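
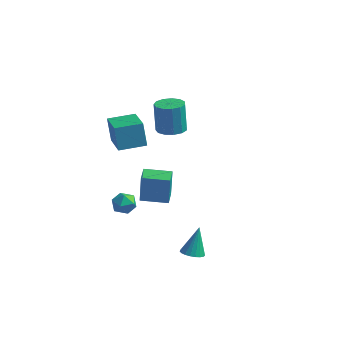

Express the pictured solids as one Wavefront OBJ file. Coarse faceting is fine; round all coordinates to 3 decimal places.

v -1.126 -0.891 -2.197
v -1.043 -0.871 -0.319
v -1.509 0.055 -2.19
v -1.426 0.074 -0.312
v 0.346 -0.294 -2.268
v 0.429 -0.275 -0.39
v -0.037 0.651 -2.261
v 0.046 0.671 -0.383
v -1.502 -2.297 -0.773
v -0.754 -2.129 -0.811
v -1.326 -3.251 -1.549
v -0.578 -3.083 -1.587
v -0.878 -3.359 -0.936
v -0.986 -2.769 -0.456
v -1.094 -2.611 -1.904
v -1.202 -2.021 -1.424
v -0.502 -2.323 -1.509
v -0.368 -2.785 -0.911
v -1.712 -2.595 -1.449
v -1.578 -3.057 -0.851
v -2.644 -1.253 2.459
v -3.004 -1.036 3.94
v -1.518 -0.18 2.574
v -1.878 0.037 4.056
v -1.342 -2.677 2.984
v -1.702 -2.46 4.466
v -0.216 -1.604 3.1
v -0.576 -1.387 4.581
v -1.718 3.728 0.599
v -0.888 3.439 0.738
v -1.131 3.664 2.66
v -1.962 3.952 2.521
v -0.857 3.937 0.684
v -1.101 4.162 2.606
v -1.1 4.368 0.603
v -1.344 4.593 2.524
v -1.539 4.596 0.52
v -1.783 4.821 2.442
v -2.035 4.548 0.463
v -2.279 4.773 2.385
v -2.43 4.24 0.449
v -2.674 4.464 2.37
v -2.599 3.769 0.483
v -2.843 3.993 2.404
v -2.489 3.285 0.553
v -2.733 3.51 2.475
v -2.133 2.941 0.639
v -2.377 3.166 2.56
v -1.646 2.848 0.711
v -1.89 3.072 2.633
v -1.182 3.033 0.749
v -1.426 3.258 2.67
v 2.788 -2.081 -4.259
v 3.231 -2.568 -4.051
v 2.812 -1.359 -2.621
v 3.407 -2.362 -4.144
v 3.477 -2.108 -4.258
v 3.427 -1.849 -4.371
v 3.267 -1.63 -4.465
v 3.024 -1.49 -4.523
v 2.74 -1.451 -4.536
v 2.464 -1.522 -4.501
v 2.244 -1.689 -4.423
v 2.118 -1.924 -4.318
v 2.108 -2.187 -4.202
v 2.215 -2.431 -4.096
v 2.421 -2.614 -4.018
v 2.691 -2.706 -3.982
v 2.977 -2.689 -3.993
f 2 4 1
f 5 2 1
f 1 4 3
f 3 5 1
f 2 8 4
f 6 2 5
f 6 8 2
f 4 8 3
f 7 5 3
f 3 8 7
f 7 6 5
f 8 6 7
f 9 20 14
f 9 14 10
f 9 10 16
f 9 16 19
f 9 19 20
f 10 14 18
f 14 20 13
f 20 19 11
f 19 16 15
f 16 10 17
f 12 18 13
f 12 13 11
f 12 11 15
f 12 15 17
f 12 17 18
f 13 18 14
f 11 13 20
f 15 11 19
f 17 15 16
f 18 17 10
f 22 24 21
f 25 22 21
f 21 24 23
f 23 25 21
f 22 28 24
f 26 22 25
f 26 28 22
f 24 28 23
f 27 25 23
f 23 28 27
f 27 26 25
f 28 26 27
f 30 29 33
f 30 33 31
f 31 33 34
f 31 34 32
f 33 29 35
f 33 35 34
f 34 35 36
f 34 36 32
f 35 29 37
f 35 37 36
f 36 37 38
f 36 38 32
f 37 29 39
f 37 39 38
f 38 39 40
f 38 40 32
f 39 29 41
f 39 41 40
f 40 41 42
f 40 42 32
f 41 29 43
f 41 43 42
f 42 43 44
f 42 44 32
f 43 29 45
f 43 45 44
f 44 45 46
f 44 46 32
f 45 29 47
f 45 47 46
f 46 47 48
f 46 48 32
f 47 29 49
f 47 49 48
f 48 49 50
f 48 50 32
f 49 29 51
f 49 51 50
f 50 51 52
f 50 52 32
f 51 29 30
f 51 30 52
f 52 30 31
f 52 31 32
f 54 53 56
f 54 56 55
f 56 53 57
f 56 57 55
f 57 53 58
f 57 58 55
f 58 53 59
f 58 59 55
f 59 53 60
f 59 60 55
f 60 53 61
f 60 61 55
f 61 53 62
f 61 62 55
f 62 53 63
f 62 63 55
f 63 53 64
f 63 64 55
f 64 53 65
f 64 65 55
f 65 53 66
f 65 66 55
f 66 53 67
f 66 67 55
f 67 53 68
f 67 68 55
f 68 53 69
f 68 69 55
f 69 53 54
f 69 54 55



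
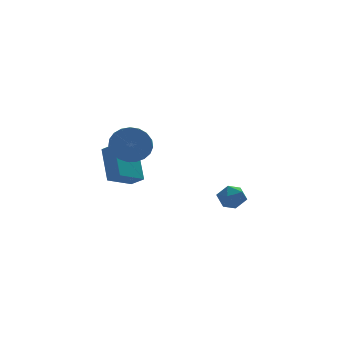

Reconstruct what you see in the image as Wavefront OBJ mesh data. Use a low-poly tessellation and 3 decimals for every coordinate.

v 3.195 2.425 -3.407
v 3.605 2.712 -4.122
v 4.335 1.668 -3.058
v 4.745 1.955 -3.773
v 4.575 2.505 -3.117
v 3.871 2.973 -3.333
v 4.069 1.407 -3.847
v 3.365 1.875 -4.063
v 4.146 2.083 -4.394
v 4.458 2.761 -3.943
v 3.482 1.619 -3.237
v 3.794 2.297 -2.786
v -2.382 1.507 -0.845
v -2.192 3.003 0.756
v -2.858 2.118 -1.36
v -2.668 3.615 0.242
v -0.912 2.065 -1.542
v -0.722 3.562 0.06
v -1.388 2.677 -2.056
v -1.198 4.173 -0.455
v -2.377 -0.362 1.94
v -1.921 -0.941 1.178
v -2.306 -1.877 1.658
v -2.763 -1.298 2.42
v -1.601 -0.918 1.48
v -1.986 -1.854 1.96
v -1.415 -0.799 1.862
v -1.8 -1.735 2.341
v -1.395 -0.604 2.257
v -1.781 -1.54 2.737
v -1.545 -0.368 2.597
v -1.931 -1.304 3.077
v -1.84 -0.131 2.824
v -2.225 -1.066 3.304
v -2.227 0.067 2.898
v -2.612 -0.869 3.377
v -2.64 0.19 2.806
v -3.025 -0.746 3.286
v -3.008 0.218 2.565
v -3.393 -0.718 3.044
v -3.266 0.145 2.215
v -3.652 -0.79 2.695
v -3.371 -0.015 1.818
v -3.757 -0.951 2.298
v -3.304 -0.235 1.442
v -3.69 -1.171 1.922
v -3.077 -0.477 1.153
v -3.463 -1.413 1.632
v -2.729 -0.7 0.999
v -3.115 -1.635 1.479
v -2.32 -0.864 1.008
v -2.706 -1.799 1.488
f 1 12 6
f 1 6 2
f 1 2 8
f 1 8 11
f 1 11 12
f 2 6 10
f 6 12 5
f 12 11 3
f 11 8 7
f 8 2 9
f 4 10 5
f 4 5 3
f 4 3 7
f 4 7 9
f 4 9 10
f 5 10 6
f 3 5 12
f 7 3 11
f 9 7 8
f 10 9 2
f 14 16 13
f 17 14 13
f 13 16 15
f 15 17 13
f 14 20 16
f 18 14 17
f 18 20 14
f 16 20 15
f 19 17 15
f 15 20 19
f 19 18 17
f 20 18 19
f 22 21 25
f 22 25 23
f 23 25 26
f 23 26 24
f 25 21 27
f 25 27 26
f 26 27 28
f 26 28 24
f 27 21 29
f 27 29 28
f 28 29 30
f 28 30 24
f 29 21 31
f 29 31 30
f 30 31 32
f 30 32 24
f 31 21 33
f 31 33 32
f 32 33 34
f 32 34 24
f 33 21 35
f 33 35 34
f 34 35 36
f 34 36 24
f 35 21 37
f 35 37 36
f 36 37 38
f 36 38 24
f 37 21 39
f 37 39 38
f 38 39 40
f 38 40 24
f 39 21 41
f 39 41 40
f 40 41 42
f 40 42 24
f 41 21 43
f 41 43 42
f 42 43 44
f 42 44 24
f 43 21 45
f 43 45 44
f 44 45 46
f 44 46 24
f 45 21 47
f 45 47 46
f 46 47 48
f 46 48 24
f 47 21 49
f 47 49 48
f 48 49 50
f 48 50 24
f 49 21 51
f 49 51 50
f 50 51 52
f 50 52 24
f 51 21 22
f 51 22 52
f 52 22 23
f 52 23 24



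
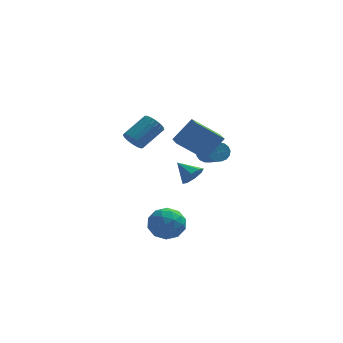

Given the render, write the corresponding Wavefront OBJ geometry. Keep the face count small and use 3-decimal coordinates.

v 1.537 2.213 0.1
v 2.133 2.287 -0.219
v 2.779 0.781 0.641
v 2.183 0.707 0.96
v 2.17 2.458 0.055
v 2.815 0.953 0.915
v 2.061 2.574 0.34
v 2.707 1.069 1.199
v 1.833 2.607 0.569
v 2.478 1.101 1.428
v 1.536 2.55 0.691
v 2.182 1.044 1.55
v 1.24 2.415 0.678
v 1.886 0.909 1.537
v 1.012 2.234 0.532
v 1.658 0.729 1.392
v 0.904 2.048 0.288
v 1.55 0.543 1.147
v 0.942 1.9 0
v 1.587 0.395 0.86
v 1.115 1.824 -0.264
v 1.761 0.318 0.595
v 1.385 1.836 -0.445
v 2.031 0.331 0.414
v 1.69 1.935 -0.501
v 2.336 0.43 0.358
v 1.96 2.098 -0.419
v 2.606 0.592 0.44
v -0.33 -0.201 -3.194
v 0.326 -0.627 -4.046
v -1.686 -1.413 -3.634
v -1.03 -1.839 -4.486
v -0.734 -2.019 -3.383
v 0.105 -1.27 -3.111
v -1.465 -0.77 -4.569
v -0.626 -0.021 -4.297
v -0.375 -0.978 -4.896
v 0.077 -1.75 -4.162
v -1.437 -0.29 -3.518
v -0.985 -1.062 -2.784
v 0.117 -0.308 -3.581
v -1.477 -1.732 -4.099
v -1.303 -1.838 -3.45
v -0.917 -2.088 -3.951
v -0.013 -0.686 -3.032
v 0.373 -0.936 -3.532
v -0.25 -1.754 -3.142
v -1.733 -1.104 -4.148
v -1.347 -1.354 -4.648
v -0.443 0.048 -3.729
v -0.057 -0.202 -4.23
v -1.11 -0.286 -4.538
v 0.091 -0.764 -4.582
v -0.706 -1.477 -4.84
v -0.962 -0.849 -4.889
v -0.469 -0.408 -4.73
v 0.356 -1.218 -4.151
v -0.441 -1.93 -4.409
v -0.267 -2.036 -3.761
v 0.226 -1.596 -3.601
v -0.056 -1.425 -4.65
v -0.919 -0.11 -3.271
v -1.716 -0.822 -3.529
v -1.586 -0.444 -4.079
v -1.093 -0.004 -3.919
v -0.654 -0.563 -2.84
v -1.451 -1.276 -3.098
v -0.891 -1.632 -2.95
v -0.398 -1.191 -2.791
v -1.304 -0.615 -3.03
v -2.636 2.039 1.098
v -2.187 1.455 1.17
v -1.015 2.477 2.153
v -1.464 3.061 2.082
v -2.083 1.585 0.911
v -0.911 2.607 1.894
v -2.074 1.793 0.685
v -0.902 2.815 1.668
v -2.163 2.043 0.53
v -0.991 3.066 1.513
v -2.333 2.293 0.473
v -1.161 3.316 1.456
v -2.556 2.499 0.524
v -1.384 3.521 1.508
v -2.793 2.625 0.675
v -1.621 3.648 1.658
v -3.002 2.65 0.899
v -1.83 3.673 1.882
v -3.148 2.569 1.157
v -1.976 3.592 2.141
v -3.206 2.397 1.406
v -2.034 3.419 2.389
v -3.165 2.162 1.601
v -1.993 3.185 2.584
v -3.033 1.907 1.709
v -1.861 2.929 2.692
v -2.832 1.674 1.711
v -1.66 2.696 2.695
v -2.597 1.504 1.608
v -1.425 2.526 2.591
v -2.369 1.426 1.417
v -1.197 2.449 2.4
v 0.745 1.935 -1.619
v 1.226 2.573 -1.641
v -0.165 2.645 -0.901
v 0.839 2.556 -2.115
v 0.397 2.175 -2.298
v 0.158 1.653 -2.084
v 0.264 1.296 -1.598
v 0.651 1.314 -1.124
v 1.094 1.695 -0.94
v 1.332 2.217 -1.154
v 1.419 -2.182 1.839
v -0.127 -2.333 3.099
v 1.196 -1.231 1.679
v -0.351 -1.382 2.939
v 2.451 -1.718 3.161
v 0.904 -1.869 4.421
v 2.227 -0.767 3.001
v 0.681 -0.918 4.261
f 2 1 5
f 2 5 3
f 3 5 6
f 3 6 4
f 5 1 7
f 5 7 6
f 6 7 8
f 6 8 4
f 7 1 9
f 7 9 8
f 8 9 10
f 8 10 4
f 9 1 11
f 9 11 10
f 10 11 12
f 10 12 4
f 11 1 13
f 11 13 12
f 12 13 14
f 12 14 4
f 13 1 15
f 13 15 14
f 14 15 16
f 14 16 4
f 15 1 17
f 15 17 16
f 16 17 18
f 16 18 4
f 17 1 19
f 17 19 18
f 18 19 20
f 18 20 4
f 19 1 21
f 19 21 20
f 20 21 22
f 20 22 4
f 21 1 23
f 21 23 22
f 22 23 24
f 22 24 4
f 23 1 25
f 23 25 24
f 24 25 26
f 24 26 4
f 25 1 27
f 25 27 26
f 26 27 28
f 26 28 4
f 27 1 2
f 27 2 28
f 28 2 3
f 28 3 4
f 29 66 45
f 66 40 69
f 45 69 34
f 66 69 45
f 29 45 41
f 45 34 46
f 41 46 30
f 45 46 41
f 29 41 50
f 41 30 51
f 50 51 36
f 41 51 50
f 29 50 62
f 50 36 65
f 62 65 39
f 50 65 62
f 29 62 66
f 62 39 70
f 66 70 40
f 62 70 66
f 30 46 57
f 46 34 60
f 57 60 38
f 46 60 57
f 34 69 47
f 69 40 68
f 47 68 33
f 69 68 47
f 40 70 67
f 70 39 63
f 67 63 31
f 70 63 67
f 39 65 64
f 65 36 52
f 64 52 35
f 65 52 64
f 36 51 56
f 51 30 53
f 56 53 37
f 51 53 56
f 32 58 44
f 58 38 59
f 44 59 33
f 58 59 44
f 32 44 42
f 44 33 43
f 42 43 31
f 44 43 42
f 32 42 49
f 42 31 48
f 49 48 35
f 42 48 49
f 32 49 54
f 49 35 55
f 54 55 37
f 49 55 54
f 32 54 58
f 54 37 61
f 58 61 38
f 54 61 58
f 33 59 47
f 59 38 60
f 47 60 34
f 59 60 47
f 31 43 67
f 43 33 68
f 67 68 40
f 43 68 67
f 35 48 64
f 48 31 63
f 64 63 39
f 48 63 64
f 37 55 56
f 55 35 52
f 56 52 36
f 55 52 56
f 38 61 57
f 61 37 53
f 57 53 30
f 61 53 57
f 72 71 75
f 72 75 73
f 73 75 76
f 73 76 74
f 75 71 77
f 75 77 76
f 76 77 78
f 76 78 74
f 77 71 79
f 77 79 78
f 78 79 80
f 78 80 74
f 79 71 81
f 79 81 80
f 80 81 82
f 80 82 74
f 81 71 83
f 81 83 82
f 82 83 84
f 82 84 74
f 83 71 85
f 83 85 84
f 84 85 86
f 84 86 74
f 85 71 87
f 85 87 86
f 86 87 88
f 86 88 74
f 87 71 89
f 87 89 88
f 88 89 90
f 88 90 74
f 89 71 91
f 89 91 90
f 90 91 92
f 90 92 74
f 91 71 93
f 91 93 92
f 92 93 94
f 92 94 74
f 93 71 95
f 93 95 94
f 94 95 96
f 94 96 74
f 95 71 97
f 95 97 96
f 96 97 98
f 96 98 74
f 97 71 99
f 97 99 98
f 98 99 100
f 98 100 74
f 99 71 101
f 99 101 100
f 100 101 102
f 100 102 74
f 101 71 72
f 101 72 102
f 102 72 73
f 102 73 74
f 104 103 106
f 104 106 105
f 106 103 107
f 106 107 105
f 107 103 108
f 107 108 105
f 108 103 109
f 108 109 105
f 109 103 110
f 109 110 105
f 110 103 111
f 110 111 105
f 111 103 112
f 111 112 105
f 112 103 104
f 112 104 105
f 114 116 113
f 117 114 113
f 113 116 115
f 115 117 113
f 114 120 116
f 118 114 117
f 118 120 114
f 116 120 115
f 119 117 115
f 115 120 119
f 119 118 117
f 120 118 119



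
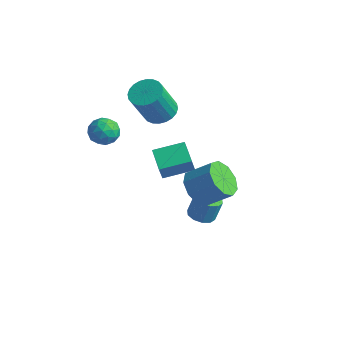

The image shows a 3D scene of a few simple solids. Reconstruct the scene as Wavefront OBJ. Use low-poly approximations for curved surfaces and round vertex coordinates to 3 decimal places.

v 2.071 0.941 0.259
v 2.226 0.562 1.193
v 0.938 1.571 0.702
v 1.092 1.192 1.636
v 2.948 2.248 0.644
v 3.102 1.869 1.578
v 1.814 2.878 1.087
v 1.969 2.499 2.021
v -1.735 4.421 1.347
v -1.016 4.945 1.619
v -0.986 3.902 3.545
v -1.705 3.379 3.273
v -1.296 5.145 1.732
v -1.266 4.102 3.658
v -1.643 5.236 1.787
v -1.613 4.193 3.712
v -2.005 5.202 1.774
v -1.975 4.159 3.7
v -2.325 5.05 1.697
v -2.295 4.007 3.622
v -2.555 4.802 1.566
v -2.525 3.759 3.492
v -2.66 4.496 1.402
v -2.63 3.453 3.328
v -2.625 4.179 1.23
v -2.595 3.136 3.155
v -2.454 3.898 1.075
v -2.424 2.855 3.001
v -2.174 3.698 0.962
v -2.144 2.655 2.888
v -1.827 3.607 0.908
v -1.797 2.564 2.833
v -1.465 3.641 0.92
v -1.435 2.598 2.846
v -1.145 3.793 0.998
v -1.115 2.75 2.923
v -0.915 4.041 1.128
v -0.885 2.998 3.054
v -0.81 4.347 1.292
v -0.78 3.304 3.218
v -0.845 4.664 1.465
v -0.815 3.621 3.39
v -2.779 1.273 1.256
v -2.1 1.734 1.519
v -2.02 0.106 1.341
v -1.341 0.567 1.604
v -2.027 0.477 2.119
v -2.496 1.198 2.066
v -1.624 0.642 0.794
v -2.093 1.363 0.741
v -1.386 1.344 1.234
v -1.635 1.242 2.053
v -2.485 0.598 0.807
v -2.734 0.496 1.626
v -2.506 1.606 1.38
v -1.614 0.234 1.48
v -2.017 0.181 1.782
v -1.618 0.452 1.937
v -2.739 1.291 1.702
v -2.34 1.562 1.857
v -2.297 0.823 2.209
v -1.78 0.278 1.003
v -1.381 0.549 1.158
v -2.502 1.388 0.923
v -2.103 1.659 1.078
v -1.823 1.017 0.651
v -1.687 1.648 1.367
v -1.241 0.961 1.417
v -1.408 1.006 0.941
v -1.683 1.43 0.91
v -1.833 1.588 1.849
v -1.387 0.901 1.899
v -1.791 0.848 2.201
v -2.066 1.273 2.17
v -1.414 1.358 1.681
v -2.733 0.939 0.961
v -2.287 0.252 1.011
v -2.054 0.567 0.69
v -2.329 0.992 0.659
v -2.879 0.879 1.443
v -2.433 0.192 1.493
v -2.437 0.41 1.95
v -2.712 0.834 1.919
v -2.706 0.482 1.179
v 3.468 1.906 -0.213
v 4.211 1.176 -0.496
v 5.255 1.863 0.471
v 4.512 2.594 0.753
v 4.246 1.759 -0.948
v 5.29 2.446 0.019
v 3.916 2.411 -1.056
v 4.96 3.099 -0.089
v 3.377 2.827 -0.77
v 4.421 3.515 0.197
v 2.881 2.813 -0.223
v 3.924 3.5 0.744
v 2.659 2.374 0.328
v 3.703 3.061 1.295
v 2.816 1.716 0.626
v 3.86 2.403 1.593
v 3.278 1.148 0.531
v 4.322 1.835 1.498
v 3.829 0.934 0.088
v 4.873 1.621 1.055
v 1.939 3.69 -4.226
v 2.56 4.041 -4.422
v 2.762 4.36 -3.21
v 2.141 4.01 -3.014
v 2.216 4.341 -4.444
v 2.418 4.66 -3.231
v 1.766 4.393 -4.382
v 1.968 4.712 -3.17
v 1.381 4.176 -4.261
v 1.584 4.495 -3.049
v 1.21 3.774 -4.127
v 1.413 4.093 -2.914
v 1.318 3.34 -4.03
v 1.52 3.659 -2.818
v 1.662 3.04 -4.009
v 1.864 3.359 -2.796
v 2.112 2.988 -4.07
v 2.314 3.307 -2.858
v 2.496 3.205 -4.191
v 2.699 3.524 -2.979
v 2.667 3.607 -4.326
v 2.87 3.926 -3.113
f 2 4 1
f 5 2 1
f 1 4 3
f 3 5 1
f 2 8 4
f 6 2 5
f 6 8 2
f 4 8 3
f 7 5 3
f 3 8 7
f 7 6 5
f 8 6 7
f 10 9 13
f 10 13 11
f 11 13 14
f 11 14 12
f 13 9 15
f 13 15 14
f 14 15 16
f 14 16 12
f 15 9 17
f 15 17 16
f 16 17 18
f 16 18 12
f 17 9 19
f 17 19 18
f 18 19 20
f 18 20 12
f 19 9 21
f 19 21 20
f 20 21 22
f 20 22 12
f 21 9 23
f 21 23 22
f 22 23 24
f 22 24 12
f 23 9 25
f 23 25 24
f 24 25 26
f 24 26 12
f 25 9 27
f 25 27 26
f 26 27 28
f 26 28 12
f 27 9 29
f 27 29 28
f 28 29 30
f 28 30 12
f 29 9 31
f 29 31 30
f 30 31 32
f 30 32 12
f 31 9 33
f 31 33 32
f 32 33 34
f 32 34 12
f 33 9 35
f 33 35 34
f 34 35 36
f 34 36 12
f 35 9 37
f 35 37 36
f 36 37 38
f 36 38 12
f 37 9 39
f 37 39 38
f 38 39 40
f 38 40 12
f 39 9 41
f 39 41 40
f 40 41 42
f 40 42 12
f 41 9 10
f 41 10 42
f 42 10 11
f 42 11 12
f 43 80 59
f 80 54 83
f 59 83 48
f 80 83 59
f 43 59 55
f 59 48 60
f 55 60 44
f 59 60 55
f 43 55 64
f 55 44 65
f 64 65 50
f 55 65 64
f 43 64 76
f 64 50 79
f 76 79 53
f 64 79 76
f 43 76 80
f 76 53 84
f 80 84 54
f 76 84 80
f 44 60 71
f 60 48 74
f 71 74 52
f 60 74 71
f 48 83 61
f 83 54 82
f 61 82 47
f 83 82 61
f 54 84 81
f 84 53 77
f 81 77 45
f 84 77 81
f 53 79 78
f 79 50 66
f 78 66 49
f 79 66 78
f 50 65 70
f 65 44 67
f 70 67 51
f 65 67 70
f 46 72 58
f 72 52 73
f 58 73 47
f 72 73 58
f 46 58 56
f 58 47 57
f 56 57 45
f 58 57 56
f 46 56 63
f 56 45 62
f 63 62 49
f 56 62 63
f 46 63 68
f 63 49 69
f 68 69 51
f 63 69 68
f 46 68 72
f 68 51 75
f 72 75 52
f 68 75 72
f 47 73 61
f 73 52 74
f 61 74 48
f 73 74 61
f 45 57 81
f 57 47 82
f 81 82 54
f 57 82 81
f 49 62 78
f 62 45 77
f 78 77 53
f 62 77 78
f 51 69 70
f 69 49 66
f 70 66 50
f 69 66 70
f 52 75 71
f 75 51 67
f 71 67 44
f 75 67 71
f 86 85 89
f 86 89 87
f 87 89 90
f 87 90 88
f 89 85 91
f 89 91 90
f 90 91 92
f 90 92 88
f 91 85 93
f 91 93 92
f 92 93 94
f 92 94 88
f 93 85 95
f 93 95 94
f 94 95 96
f 94 96 88
f 95 85 97
f 95 97 96
f 96 97 98
f 96 98 88
f 97 85 99
f 97 99 98
f 98 99 100
f 98 100 88
f 99 85 101
f 99 101 100
f 100 101 102
f 100 102 88
f 101 85 103
f 101 103 102
f 102 103 104
f 102 104 88
f 103 85 86
f 103 86 104
f 104 86 87
f 104 87 88
f 106 105 109
f 106 109 107
f 107 109 110
f 107 110 108
f 109 105 111
f 109 111 110
f 110 111 112
f 110 112 108
f 111 105 113
f 111 113 112
f 112 113 114
f 112 114 108
f 113 105 115
f 113 115 114
f 114 115 116
f 114 116 108
f 115 105 117
f 115 117 116
f 116 117 118
f 116 118 108
f 117 105 119
f 117 119 118
f 118 119 120
f 118 120 108
f 119 105 121
f 119 121 120
f 120 121 122
f 120 122 108
f 121 105 123
f 121 123 122
f 122 123 124
f 122 124 108
f 123 105 125
f 123 125 124
f 124 125 126
f 124 126 108
f 125 105 106
f 125 106 126
f 126 106 107
f 126 107 108



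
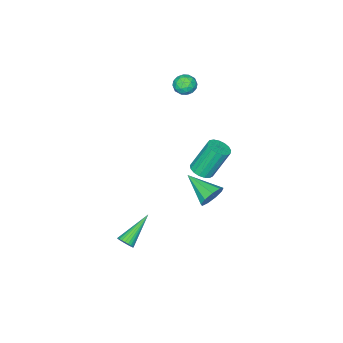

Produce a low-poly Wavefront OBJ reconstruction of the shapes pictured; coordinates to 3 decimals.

v 0.699 2.188 -1.109
v 1.204 1.923 -1.712
v 0.661 0.392 -0.351
v 1.509 2.103 -1.269
v 1.435 2.324 -0.751
v 1.017 2.481 -0.401
v 0.45 2.501 -0.382
v -0.001 2.374 -0.704
v -0.124 2.161 -1.215
v 0.138 1.96 -1.677
v 0.663 1.866 -1.873
v -2.908 -1.709 -3.585
v -2.313 -2.02 -3.25
v -3.078 -1.381 -1.3
v -3.672 -1.071 -1.635
v -2.207 -1.684 -3.319
v -2.972 -1.045 -1.368
v -2.262 -1.353 -3.448
v -3.027 -0.715 -1.498
v -2.464 -1.105 -3.609
v -3.229 -0.466 -1.659
v -2.769 -0.994 -3.765
v -3.534 -0.356 -1.814
v -3.105 -1.048 -3.879
v -3.87 -0.41 -1.929
v -3.396 -1.253 -3.926
v -4.161 -0.615 -1.976
v -3.575 -1.563 -3.895
v -4.34 -0.924 -1.945
v -3.601 -1.906 -3.793
v -4.366 -1.267 -1.843
v -3.468 -2.204 -3.643
v -4.233 -1.565 -1.693
v -3.207 -2.389 -3.48
v -3.972 -1.75 -1.53
v -2.877 -2.418 -3.341
v -3.642 -1.779 -1.391
v -2.555 -2.285 -3.258
v -3.32 -1.646 -1.308
v 4.523 -0.662 -4.279
v 4.737 -1.018 -3.949
v 2.677 -0.678 -3.101
v 4.793 -0.841 -3.859
v 4.808 -0.636 -3.832
v 4.779 -0.435 -3.874
v 4.712 -0.269 -3.977
v 4.616 -0.163 -4.126
v 4.506 -0.132 -4.298
v 4.398 -0.183 -4.468
v 4.31 -0.306 -4.608
v 4.254 -0.483 -4.699
v 4.239 -0.688 -4.725
v 4.267 -0.888 -4.684
v 4.334 -1.054 -4.581
v 4.43 -1.161 -4.432
v 4.54 -1.191 -4.259
v 4.648 -1.141 -4.09
v -4.176 -3.423 2.668
v -3.757 -3.193 3.242
v -3.183 -3.807 2.098
v -2.764 -3.577 2.672
v -3.223 -4.16 2.754
v -3.837 -3.923 3.107
v -3.103 -3.077 2.233
v -3.717 -2.84 2.586
v -3.095 -2.979 2.973
v -3.168 -3.649 3.295
v -3.772 -3.351 2.045
v -3.845 -4.021 2.367
v -4.054 -3.274 3.005
v -2.886 -3.726 2.335
v -3.156 -4.068 2.383
v -2.91 -3.933 2.72
v -4.1 -3.703 2.926
v -3.854 -3.568 3.263
v -3.54 -4.137 2.976
v -3.086 -3.432 2.077
v -2.84 -3.297 2.414
v -4.03 -3.067 2.62
v -3.784 -2.932 2.957
v -3.4 -2.863 2.364
v -3.418 -3.014 3.185
v -2.834 -3.239 2.849
v -3.034 -2.945 2.592
v -3.395 -2.806 2.799
v -3.462 -3.407 3.374
v -2.878 -3.633 3.039
v -3.147 -3.976 3.087
v -3.508 -3.836 3.294
v -3.072 -3.282 3.216
v -4.062 -3.367 2.301
v -3.478 -3.593 1.966
v -3.432 -3.164 2.046
v -3.793 -3.024 2.253
v -4.106 -3.761 2.491
v -3.522 -3.986 2.155
v -3.545 -4.194 2.541
v -3.906 -4.055 2.748
v -3.868 -3.718 2.124
f 2 1 4
f 2 4 3
f 4 1 5
f 4 5 3
f 5 1 6
f 5 6 3
f 6 1 7
f 6 7 3
f 7 1 8
f 7 8 3
f 8 1 9
f 8 9 3
f 9 1 10
f 9 10 3
f 10 1 11
f 10 11 3
f 11 1 2
f 11 2 3
f 13 12 16
f 13 16 14
f 14 16 17
f 14 17 15
f 16 12 18
f 16 18 17
f 17 18 19
f 17 19 15
f 18 12 20
f 18 20 19
f 19 20 21
f 19 21 15
f 20 12 22
f 20 22 21
f 21 22 23
f 21 23 15
f 22 12 24
f 22 24 23
f 23 24 25
f 23 25 15
f 24 12 26
f 24 26 25
f 25 26 27
f 25 27 15
f 26 12 28
f 26 28 27
f 27 28 29
f 27 29 15
f 28 12 30
f 28 30 29
f 29 30 31
f 29 31 15
f 30 12 32
f 30 32 31
f 31 32 33
f 31 33 15
f 32 12 34
f 32 34 33
f 33 34 35
f 33 35 15
f 34 12 36
f 34 36 35
f 35 36 37
f 35 37 15
f 36 12 38
f 36 38 37
f 37 38 39
f 37 39 15
f 38 12 13
f 38 13 39
f 39 13 14
f 39 14 15
f 41 40 43
f 41 43 42
f 43 40 44
f 43 44 42
f 44 40 45
f 44 45 42
f 45 40 46
f 45 46 42
f 46 40 47
f 46 47 42
f 47 40 48
f 47 48 42
f 48 40 49
f 48 49 42
f 49 40 50
f 49 50 42
f 50 40 51
f 50 51 42
f 51 40 52
f 51 52 42
f 52 40 53
f 52 53 42
f 53 40 54
f 53 54 42
f 54 40 55
f 54 55 42
f 55 40 56
f 55 56 42
f 56 40 57
f 56 57 42
f 57 40 41
f 57 41 42
f 58 95 74
f 95 69 98
f 74 98 63
f 95 98 74
f 58 74 70
f 74 63 75
f 70 75 59
f 74 75 70
f 58 70 79
f 70 59 80
f 79 80 65
f 70 80 79
f 58 79 91
f 79 65 94
f 91 94 68
f 79 94 91
f 58 91 95
f 91 68 99
f 95 99 69
f 91 99 95
f 59 75 86
f 75 63 89
f 86 89 67
f 75 89 86
f 63 98 76
f 98 69 97
f 76 97 62
f 98 97 76
f 69 99 96
f 99 68 92
f 96 92 60
f 99 92 96
f 68 94 93
f 94 65 81
f 93 81 64
f 94 81 93
f 65 80 85
f 80 59 82
f 85 82 66
f 80 82 85
f 61 87 73
f 87 67 88
f 73 88 62
f 87 88 73
f 61 73 71
f 73 62 72
f 71 72 60
f 73 72 71
f 61 71 78
f 71 60 77
f 78 77 64
f 71 77 78
f 61 78 83
f 78 64 84
f 83 84 66
f 78 84 83
f 61 83 87
f 83 66 90
f 87 90 67
f 83 90 87
f 62 88 76
f 88 67 89
f 76 89 63
f 88 89 76
f 60 72 96
f 72 62 97
f 96 97 69
f 72 97 96
f 64 77 93
f 77 60 92
f 93 92 68
f 77 92 93
f 66 84 85
f 84 64 81
f 85 81 65
f 84 81 85
f 67 90 86
f 90 66 82
f 86 82 59
f 90 82 86



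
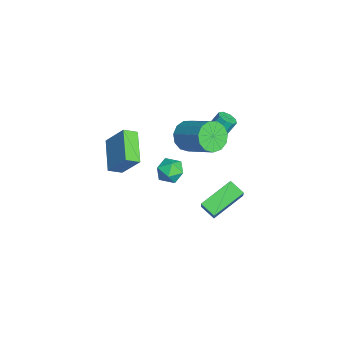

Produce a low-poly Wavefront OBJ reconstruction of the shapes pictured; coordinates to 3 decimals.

v -0.259 2.504 -0.52
v 0.299 2.718 -0.563
v 0.038 3.71 0.977
v -0.521 3.496 1.02
v -0.007 2.98 -0.784
v -0.268 3.972 0.756
v -0.461 2.963 -0.85
v -0.722 3.955 0.69
v -0.797 2.677 -0.722
v -1.058 3.669 0.817
v -0.818 2.29 -0.477
v -1.079 3.282 1.063
v -0.512 2.028 -0.256
v -0.773 3.02 1.284
v -0.058 2.045 -0.19
v -0.319 3.037 1.35
v 0.278 2.331 -0.317
v 0.017 3.323 1.222
v 0.185 0.918 -2.054
v 1.05 0.979 -2.271
v 0.13 -0.399 -2.649
v 0.995 -0.338 -2.866
v 0.753 -0.412 -2.009
v 0.787 0.402 -1.641
v 0.393 0.178 -3.279
v 0.427 0.992 -2.911
v 1.178 0.522 -3.028
v 1.401 0.158 -2.243
v -0.221 0.422 -2.677
v 0.002 0.058 -1.892
v 4.625 -3.127 1.484
v 2.786 -3.185 2.318
v 4.421 -2.381 1.085
v 2.582 -2.439 1.919
v 5.238 -2.201 2.901
v 3.399 -2.259 3.735
v 5.034 -1.455 2.502
v 3.195 -1.513 3.336
v 1.634 1.933 -4.777
v 0.583 3.599 -3.843
v 2.27 2.603 -5.255
v 1.219 4.269 -4.321
v 2.601 1.871 -3.579
v 1.55 3.537 -2.645
v 3.237 2.541 -4.057
v 2.186 4.207 -3.123
v 1.465 1.216 1.337
v 2.225 0.754 0.902
v 3.615 1.982 2.028
v 2.855 2.444 2.463
v 2.1 1.192 0.579
v 3.491 2.419 1.704
v 1.774 1.637 0.496
v 3.165 2.864 1.622
v 1.35 1.948 0.68
v 2.741 3.176 1.806
v 0.962 2.027 1.073
v 2.353 3.255 2.199
v 0.734 1.849 1.55
v 2.124 3.077 2.676
v 0.737 1.47 1.959
v 2.128 2.697 3.085
v 0.972 1.01 2.171
v 2.363 2.238 3.296
v 1.363 0.616 2.118
v 2.754 1.843 3.243
v 1.786 0.412 1.817
v 3.177 1.64 2.943
v 2.108 0.464 1.364
v 3.498 1.692 2.489
f 2 1 5
f 2 5 3
f 3 5 6
f 3 6 4
f 5 1 7
f 5 7 6
f 6 7 8
f 6 8 4
f 7 1 9
f 7 9 8
f 8 9 10
f 8 10 4
f 9 1 11
f 9 11 10
f 10 11 12
f 10 12 4
f 11 1 13
f 11 13 12
f 12 13 14
f 12 14 4
f 13 1 15
f 13 15 14
f 14 15 16
f 14 16 4
f 15 1 17
f 15 17 16
f 16 17 18
f 16 18 4
f 17 1 2
f 17 2 18
f 18 2 3
f 18 3 4
f 19 30 24
f 19 24 20
f 19 20 26
f 19 26 29
f 19 29 30
f 20 24 28
f 24 30 23
f 30 29 21
f 29 26 25
f 26 20 27
f 22 28 23
f 22 23 21
f 22 21 25
f 22 25 27
f 22 27 28
f 23 28 24
f 21 23 30
f 25 21 29
f 27 25 26
f 28 27 20
f 32 34 31
f 35 32 31
f 31 34 33
f 33 35 31
f 32 38 34
f 36 32 35
f 36 38 32
f 34 38 33
f 37 35 33
f 33 38 37
f 37 36 35
f 38 36 37
f 40 42 39
f 43 40 39
f 39 42 41
f 41 43 39
f 40 46 42
f 44 40 43
f 44 46 40
f 42 46 41
f 45 43 41
f 41 46 45
f 45 44 43
f 46 44 45
f 48 47 51
f 48 51 49
f 49 51 52
f 49 52 50
f 51 47 53
f 51 53 52
f 52 53 54
f 52 54 50
f 53 47 55
f 53 55 54
f 54 55 56
f 54 56 50
f 55 47 57
f 55 57 56
f 56 57 58
f 56 58 50
f 57 47 59
f 57 59 58
f 58 59 60
f 58 60 50
f 59 47 61
f 59 61 60
f 60 61 62
f 60 62 50
f 61 47 63
f 61 63 62
f 62 63 64
f 62 64 50
f 63 47 65
f 63 65 64
f 64 65 66
f 64 66 50
f 65 47 67
f 65 67 66
f 66 67 68
f 66 68 50
f 67 47 69
f 67 69 68
f 68 69 70
f 68 70 50
f 69 47 48
f 69 48 70
f 70 48 49
f 70 49 50



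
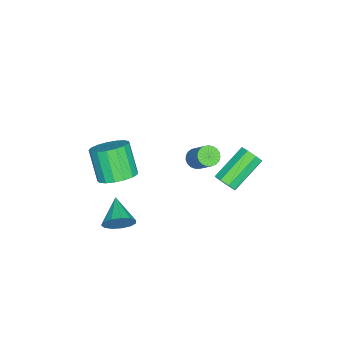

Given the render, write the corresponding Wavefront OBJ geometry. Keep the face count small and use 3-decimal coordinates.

v 1.05 -2.044 -4.036
v 1.465 -2.252 -3.372
v -0.17 -2.656 -3.464
v 1.294 -1.836 -3.292
v 1.046 -1.487 -3.448
v 0.799 -1.314 -3.791
v 0.632 -1.373 -4.212
v 0.598 -1.646 -4.576
v 0.707 -2.044 -4.769
v 0.925 -2.443 -4.729
v 1.184 -2.715 -4.469
v 1.399 -2.774 -4.072
v 1.504 -2.602 -3.662
v -4.225 -0.073 -3.544
v -3.738 -0.383 -3.594
v -3.127 0.403 -2.526
v -3.615 0.713 -2.476
v -3.699 -0.203 -3.75
v -3.088 0.583 -2.681
v -3.751 0 -3.869
v -3.14 0.786 -2.801
v -3.885 0.19 -3.933
v -3.274 0.976 -2.864
v -4.078 0.335 -3.929
v -3.467 1.121 -2.861
v -4.296 0.409 -3.859
v -3.685 1.195 -2.79
v -4.502 0.4 -3.734
v -3.891 1.186 -2.666
v -4.661 0.309 -3.576
v -4.05 1.095 -2.508
v -4.744 0.152 -3.413
v -4.133 0.938 -2.345
v -4.737 -0.044 -3.273
v -4.126 0.742 -2.205
v -4.642 -0.245 -3.179
v -4.031 0.541 -2.111
v -4.475 -0.416 -3.149
v -3.864 0.37 -2.081
v -4.265 -0.528 -3.187
v -3.654 0.258 -2.119
v -4.048 -0.561 -3.286
v -3.437 0.225 -2.218
v -3.861 -0.51 -3.431
v -3.251 0.276 -2.362
v 1.757 -1.759 0.355
v 2.458 -2.352 0.42
v 1.784 -2.993 1.831
v 1.083 -2.401 1.765
v 2.596 -2 0.646
v 1.922 -2.641 2.057
v 2.542 -1.593 0.805
v 1.868 -2.234 2.216
v 2.308 -1.224 0.861
v 1.634 -1.865 2.272
v 1.948 -0.978 0.801
v 1.274 -1.619 2.212
v 1.544 -0.911 0.639
v 0.87 -1.552 2.05
v 1.189 -1.038 0.411
v 0.515 -1.679 1.822
v 0.964 -1.33 0.171
v 0.29 -1.972 1.582
v 0.921 -1.721 -0.027
v 0.247 -2.362 1.384
v 1.069 -2.121 -0.138
v 0.395 -2.762 1.273
v 1.375 -2.437 -0.136
v 0.701 -3.079 1.275
v 1.768 -2.599 -0.022
v 1.094 -3.24 1.389
v 2.159 -2.568 0.179
v 1.485 -3.209 1.59
v -3.065 1.69 -3.766
v -2.643 2.011 -3.409
v -4.172 2.832 -2.337
v -4.595 2.51 -2.694
v -2.784 2.263 -3.804
v -4.314 3.084 -2.732
v -3.091 2.18 -4.177
v -4.62 3 -3.105
v -3.382 1.809 -4.309
v -4.912 2.629 -3.237
v -3.488 1.368 -4.123
v -5.017 2.189 -3.051
v -3.346 1.116 -3.728
v -4.876 1.937 -2.656
v -3.04 1.2 -3.355
v -4.569 2.02 -2.283
v -2.748 1.571 -3.223
v -4.278 2.391 -2.151
f 2 1 4
f 2 4 3
f 4 1 5
f 4 5 3
f 5 1 6
f 5 6 3
f 6 1 7
f 6 7 3
f 7 1 8
f 7 8 3
f 8 1 9
f 8 9 3
f 9 1 10
f 9 10 3
f 10 1 11
f 10 11 3
f 11 1 12
f 11 12 3
f 12 1 13
f 12 13 3
f 13 1 2
f 13 2 3
f 15 14 18
f 15 18 16
f 16 18 19
f 16 19 17
f 18 14 20
f 18 20 19
f 19 20 21
f 19 21 17
f 20 14 22
f 20 22 21
f 21 22 23
f 21 23 17
f 22 14 24
f 22 24 23
f 23 24 25
f 23 25 17
f 24 14 26
f 24 26 25
f 25 26 27
f 25 27 17
f 26 14 28
f 26 28 27
f 27 28 29
f 27 29 17
f 28 14 30
f 28 30 29
f 29 30 31
f 29 31 17
f 30 14 32
f 30 32 31
f 31 32 33
f 31 33 17
f 32 14 34
f 32 34 33
f 33 34 35
f 33 35 17
f 34 14 36
f 34 36 35
f 35 36 37
f 35 37 17
f 36 14 38
f 36 38 37
f 37 38 39
f 37 39 17
f 38 14 40
f 38 40 39
f 39 40 41
f 39 41 17
f 40 14 42
f 40 42 41
f 41 42 43
f 41 43 17
f 42 14 44
f 42 44 43
f 43 44 45
f 43 45 17
f 44 14 15
f 44 15 45
f 45 15 16
f 45 16 17
f 47 46 50
f 47 50 48
f 48 50 51
f 48 51 49
f 50 46 52
f 50 52 51
f 51 52 53
f 51 53 49
f 52 46 54
f 52 54 53
f 53 54 55
f 53 55 49
f 54 46 56
f 54 56 55
f 55 56 57
f 55 57 49
f 56 46 58
f 56 58 57
f 57 58 59
f 57 59 49
f 58 46 60
f 58 60 59
f 59 60 61
f 59 61 49
f 60 46 62
f 60 62 61
f 61 62 63
f 61 63 49
f 62 46 64
f 62 64 63
f 63 64 65
f 63 65 49
f 64 46 66
f 64 66 65
f 65 66 67
f 65 67 49
f 66 46 68
f 66 68 67
f 67 68 69
f 67 69 49
f 68 46 70
f 68 70 69
f 69 70 71
f 69 71 49
f 70 46 72
f 70 72 71
f 71 72 73
f 71 73 49
f 72 46 47
f 72 47 73
f 73 47 48
f 73 48 49
f 75 74 78
f 75 78 76
f 76 78 79
f 76 79 77
f 78 74 80
f 78 80 79
f 79 80 81
f 79 81 77
f 80 74 82
f 80 82 81
f 81 82 83
f 81 83 77
f 82 74 84
f 82 84 83
f 83 84 85
f 83 85 77
f 84 74 86
f 84 86 85
f 85 86 87
f 85 87 77
f 86 74 88
f 86 88 87
f 87 88 89
f 87 89 77
f 88 74 90
f 88 90 89
f 89 90 91
f 89 91 77
f 90 74 75
f 90 75 91
f 91 75 76
f 91 76 77



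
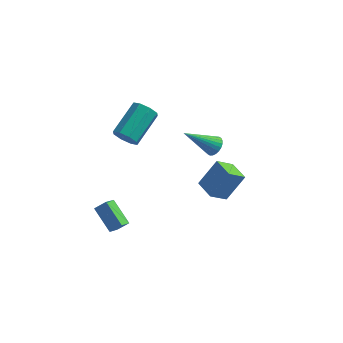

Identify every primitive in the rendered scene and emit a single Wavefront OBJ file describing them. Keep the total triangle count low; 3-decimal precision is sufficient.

v -1.535 -0.735 2.326
v -0.903 -0.742 1.923
v -0.292 1.028 2.852
v -0.925 1.035 3.254
v -1.327 -0.458 1.661
v -0.716 1.312 2.589
v -1.873 -0.336 1.788
v -1.263 1.434 2.717
v -2.222 -0.448 2.23
v -1.611 1.322 3.159
v -2.168 -0.728 2.728
v -1.557 1.042 3.657
v -1.744 -1.012 2.991
v -1.133 0.758 3.919
v -1.197 -1.134 2.863
v -0.587 0.636 3.792
v -0.849 -1.022 2.421
v -0.238 0.748 3.35
v 2.38 2.563 -0.545
v 2.833 2.433 -0.126
v 0.88 1.877 0.865
v 2.78 2.667 -0.069
v 2.666 2.884 -0.085
v 2.509 3.052 -0.17
v 2.332 3.146 -0.313
v 2.162 3.151 -0.491
v 2.026 3.067 -0.677
v 1.943 2.905 -0.843
v 1.927 2.692 -0.964
v 1.98 2.459 -1.021
v 2.094 2.241 -1.005
v 2.251 2.073 -0.92
v 2.428 1.979 -0.777
v 2.598 1.974 -0.599
v 2.734 2.059 -0.413
v 2.817 2.22 -0.247
v 3.389 -2.791 0.657
v 4.164 -2.086 2.009
v 2.566 -1.904 0.666
v 3.34 -1.199 2.018
v 4.08 -2.141 -0.078
v 4.854 -1.436 1.274
v 3.256 -1.254 -0.069
v 4.031 -0.549 1.283
v -3.062 -1.531 -3.306
v -2.476 -1.313 -2.807
v -2.875 -0.759 -3.863
v -2.289 -0.542 -3.364
v -1.991 -2.418 -4.176
v -1.405 -2.201 -3.677
v -1.804 -1.647 -4.733
v -1.218 -1.429 -4.234
f 2 1 5
f 2 5 3
f 3 5 6
f 3 6 4
f 5 1 7
f 5 7 6
f 6 7 8
f 6 8 4
f 7 1 9
f 7 9 8
f 8 9 10
f 8 10 4
f 9 1 11
f 9 11 10
f 10 11 12
f 10 12 4
f 11 1 13
f 11 13 12
f 12 13 14
f 12 14 4
f 13 1 15
f 13 15 14
f 14 15 16
f 14 16 4
f 15 1 17
f 15 17 16
f 16 17 18
f 16 18 4
f 17 1 2
f 17 2 18
f 18 2 3
f 18 3 4
f 20 19 22
f 20 22 21
f 22 19 23
f 22 23 21
f 23 19 24
f 23 24 21
f 24 19 25
f 24 25 21
f 25 19 26
f 25 26 21
f 26 19 27
f 26 27 21
f 27 19 28
f 27 28 21
f 28 19 29
f 28 29 21
f 29 19 30
f 29 30 21
f 30 19 31
f 30 31 21
f 31 19 32
f 31 32 21
f 32 19 33
f 32 33 21
f 33 19 34
f 33 34 21
f 34 19 35
f 34 35 21
f 35 19 36
f 35 36 21
f 36 19 20
f 36 20 21
f 38 40 37
f 41 38 37
f 37 40 39
f 39 41 37
f 38 44 40
f 42 38 41
f 42 44 38
f 40 44 39
f 43 41 39
f 39 44 43
f 43 42 41
f 44 42 43
f 46 48 45
f 49 46 45
f 45 48 47
f 47 49 45
f 46 52 48
f 50 46 49
f 50 52 46
f 48 52 47
f 51 49 47
f 47 52 51
f 51 50 49
f 52 50 51



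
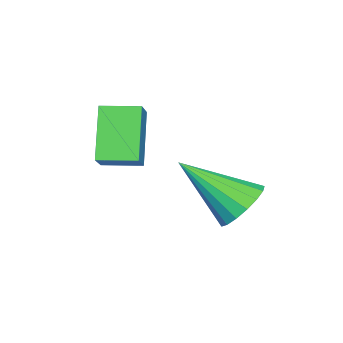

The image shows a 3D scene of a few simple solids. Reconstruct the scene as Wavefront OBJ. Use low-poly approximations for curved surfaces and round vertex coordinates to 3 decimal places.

v 1.38 -1.643 -0.039
v 0.436 -1.998 1.216
v 1.077 -0.68 0.006
v 0.133 -1.036 1.261
v 2.027 -1.464 0.499
v 1.083 -1.82 1.754
v 1.724 -0.502 0.544
v 0.78 -0.857 1.799
v -0.102 1.329 -1.513
v 0.671 1.49 -1.478
v 0.162 -0.209 -0.247
v 0.523 1.696 -1.197
v 0.231 1.818 -0.989
v -0.136 1.827 -0.901
v -0.496 1.723 -0.954
v -0.765 1.528 -1.134
v -0.882 1.288 -1.401
v -0.821 1.057 -1.695
v -0.594 0.888 -1.946
v -0.255 0.821 -2.099
v 0.12 0.87 -2.117
v 0.443 1.024 -1.997
v 0.642 1.248 -1.767
f 2 4 1
f 5 2 1
f 1 4 3
f 3 5 1
f 2 8 4
f 6 2 5
f 6 8 2
f 4 8 3
f 7 5 3
f 3 8 7
f 7 6 5
f 8 6 7
f 10 9 12
f 10 12 11
f 12 9 13
f 12 13 11
f 13 9 14
f 13 14 11
f 14 9 15
f 14 15 11
f 15 9 16
f 15 16 11
f 16 9 17
f 16 17 11
f 17 9 18
f 17 18 11
f 18 9 19
f 18 19 11
f 19 9 20
f 19 20 11
f 20 9 21
f 20 21 11
f 21 9 22
f 21 22 11
f 22 9 23
f 22 23 11
f 23 9 10
f 23 10 11



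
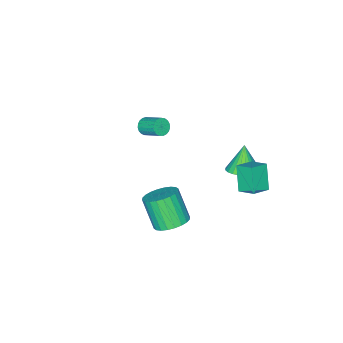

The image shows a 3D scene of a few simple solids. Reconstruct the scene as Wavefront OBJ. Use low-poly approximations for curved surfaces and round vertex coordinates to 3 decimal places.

v -3.27 3.159 -1.806
v -2.195 3.045 -1.413
v -3.342 4.164 -1.315
v -2.268 4.049 -0.922
v -2.692 3.871 -3.178
v -1.618 3.756 -2.785
v -2.765 4.875 -2.687
v -1.69 4.761 -2.294
v -3.589 2.289 -3.474
v -3.061 2.988 -3.058
v -4.171 1.831 -1.966
v -3.385 3.172 -3.128
v -3.74 3.22 -3.249
v -4.072 3.128 -3.406
v -4.331 2.907 -3.572
v -4.476 2.592 -3.724
v -4.487 2.231 -3.837
v -4.361 1.879 -3.896
v -4.118 1.59 -3.89
v -3.794 1.406 -3.821
v -3.439 1.357 -3.699
v -3.107 1.45 -3.543
v -2.848 1.671 -3.376
v -2.703 1.986 -3.225
v -2.692 2.347 -3.111
v -2.818 2.699 -3.053
v -1.667 -3.204 -1.976
v -1.472 -3.489 -1.51
v -1.518 -2.32 -0.778
v -1.713 -2.036 -1.244
v -1.267 -3.416 -1.613
v -1.313 -2.247 -0.881
v -1.131 -3.306 -1.78
v -1.177 -2.137 -1.047
v -1.087 -3.179 -1.98
v -1.134 -2.01 -1.248
v -1.144 -3.056 -2.18
v -1.191 -1.887 -1.447
v -1.292 -2.959 -2.344
v -1.338 -1.79 -1.612
v -1.504 -2.904 -2.445
v -1.55 -1.735 -1.713
v -1.744 -2.901 -2.465
v -1.79 -1.733 -1.732
v -1.971 -2.951 -2.4
v -2.017 -1.782 -1.668
v -2.145 -3.044 -2.262
v -2.192 -1.875 -1.53
v -2.237 -3.165 -2.075
v -2.283 -1.997 -1.342
v -2.23 -3.293 -1.87
v -2.276 -2.124 -1.138
v -2.126 -3.406 -1.684
v -2.172 -2.237 -0.952
v -1.942 -3.483 -1.549
v -1.988 -2.314 -0.816
v -1.711 -3.513 -1.487
v -1.757 -2.344 -0.755
v 3.471 3.762 -1.501
v 4.245 4.228 -1.122
v 4.063 3.224 0.481
v 3.289 2.758 0.101
v 3.959 4.456 -1.011
v 3.777 3.452 0.592
v 3.598 4.579 -0.975
v 3.416 3.575 0.628
v 3.219 4.577 -1.02
v 3.036 3.573 0.583
v 2.877 4.451 -1.137
v 2.695 3.447 0.466
v 2.626 4.22 -1.31
v 2.444 3.217 0.293
v 2.504 3.92 -1.512
v 2.322 2.916 0.09
v 2.529 3.595 -1.713
v 2.347 2.591 -0.11
v 2.697 3.296 -1.881
v 2.515 2.292 -0.278
v 2.983 3.068 -1.992
v 2.801 2.064 -0.389
v 3.344 2.945 -2.028
v 3.162 1.941 -0.425
v 3.724 2.947 -1.983
v 3.541 1.943 -0.38
v 4.065 3.073 -1.866
v 3.883 2.069 -0.263
v 4.316 3.303 -1.693
v 4.134 2.3 -0.09
v 4.438 3.604 -1.49
v 4.256 2.6 0.112
v 4.413 3.929 -1.29
v 4.231 2.925 0.313
f 2 4 1
f 5 2 1
f 1 4 3
f 3 5 1
f 2 8 4
f 6 2 5
f 6 8 2
f 4 8 3
f 7 5 3
f 3 8 7
f 7 6 5
f 8 6 7
f 10 9 12
f 10 12 11
f 12 9 13
f 12 13 11
f 13 9 14
f 13 14 11
f 14 9 15
f 14 15 11
f 15 9 16
f 15 16 11
f 16 9 17
f 16 17 11
f 17 9 18
f 17 18 11
f 18 9 19
f 18 19 11
f 19 9 20
f 19 20 11
f 20 9 21
f 20 21 11
f 21 9 22
f 21 22 11
f 22 9 23
f 22 23 11
f 23 9 24
f 23 24 11
f 24 9 25
f 24 25 11
f 25 9 26
f 25 26 11
f 26 9 10
f 26 10 11
f 28 27 31
f 28 31 29
f 29 31 32
f 29 32 30
f 31 27 33
f 31 33 32
f 32 33 34
f 32 34 30
f 33 27 35
f 33 35 34
f 34 35 36
f 34 36 30
f 35 27 37
f 35 37 36
f 36 37 38
f 36 38 30
f 37 27 39
f 37 39 38
f 38 39 40
f 38 40 30
f 39 27 41
f 39 41 40
f 40 41 42
f 40 42 30
f 41 27 43
f 41 43 42
f 42 43 44
f 42 44 30
f 43 27 45
f 43 45 44
f 44 45 46
f 44 46 30
f 45 27 47
f 45 47 46
f 46 47 48
f 46 48 30
f 47 27 49
f 47 49 48
f 48 49 50
f 48 50 30
f 49 27 51
f 49 51 50
f 50 51 52
f 50 52 30
f 51 27 53
f 51 53 52
f 52 53 54
f 52 54 30
f 53 27 55
f 53 55 54
f 54 55 56
f 54 56 30
f 55 27 57
f 55 57 56
f 56 57 58
f 56 58 30
f 57 27 28
f 57 28 58
f 58 28 29
f 58 29 30
f 60 59 63
f 60 63 61
f 61 63 64
f 61 64 62
f 63 59 65
f 63 65 64
f 64 65 66
f 64 66 62
f 65 59 67
f 65 67 66
f 66 67 68
f 66 68 62
f 67 59 69
f 67 69 68
f 68 69 70
f 68 70 62
f 69 59 71
f 69 71 70
f 70 71 72
f 70 72 62
f 71 59 73
f 71 73 72
f 72 73 74
f 72 74 62
f 73 59 75
f 73 75 74
f 74 75 76
f 74 76 62
f 75 59 77
f 75 77 76
f 76 77 78
f 76 78 62
f 77 59 79
f 77 79 78
f 78 79 80
f 78 80 62
f 79 59 81
f 79 81 80
f 80 81 82
f 80 82 62
f 81 59 83
f 81 83 82
f 82 83 84
f 82 84 62
f 83 59 85
f 83 85 84
f 84 85 86
f 84 86 62
f 85 59 87
f 85 87 86
f 86 87 88
f 86 88 62
f 87 59 89
f 87 89 88
f 88 89 90
f 88 90 62
f 89 59 91
f 89 91 90
f 90 91 92
f 90 92 62
f 91 59 60
f 91 60 92
f 92 60 61
f 92 61 62



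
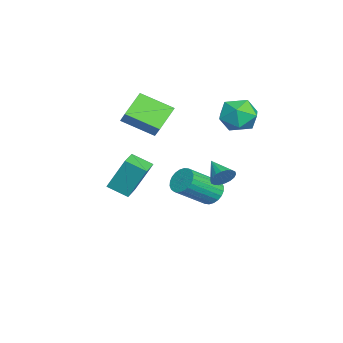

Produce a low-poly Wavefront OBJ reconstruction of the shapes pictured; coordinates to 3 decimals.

v -2.564 1.433 -4.182
v -2.19 1.971 -3.885
v -1.281 0.686 -2.701
v -1.656 0.147 -2.998
v -2.416 1.964 -3.719
v -1.508 0.679 -2.535
v -2.665 1.876 -3.624
v -1.757 0.591 -2.439
v -2.899 1.72 -3.613
v -1.99 0.435 -2.429
v -3.082 1.521 -3.689
v -2.173 0.236 -2.505
v -3.186 1.308 -3.841
v -2.277 0.023 -2.656
v -3.195 1.114 -4.044
v -2.286 -0.171 -2.859
v -3.109 0.969 -4.268
v -2.2 -0.316 -3.083
v -2.939 0.894 -4.479
v -2.03 -0.391 -3.295
v -2.712 0.901 -4.645
v -1.804 -0.384 -3.461
v -2.463 0.989 -4.741
v -1.555 -0.296 -3.556
v -2.23 1.145 -4.751
v -1.321 -0.14 -3.567
v -2.047 1.344 -4.675
v -1.138 0.059 -3.491
v -1.943 1.557 -4.524
v -1.034 0.272 -3.339
v -1.934 1.751 -4.321
v -1.025 0.466 -3.136
v -2.02 1.896 -4.097
v -1.111 0.611 -2.912
v 2.836 2.243 -0.404
v 3.134 2.191 0.091
v 1.924 1.677 0.084
v 3.011 2.415 0.122
v 2.853 2.606 0.049
v 2.692 2.725 -0.115
v 2.56 2.748 -0.335
v 2.482 2.672 -0.569
v 2.475 2.511 -0.77
v 2.539 2.296 -0.899
v 2.662 2.072 -0.93
v 2.82 1.881 -0.856
v 2.981 1.762 -0.693
v 3.113 1.738 -0.473
v 3.191 1.815 -0.239
v 3.198 1.976 -0.038
v -3.344 -0.528 0.231
v -3.543 -2.072 1.008
v -2.66 -0.241 0.975
v -2.859 -1.785 1.752
v -2.241 -1.075 -0.572
v -2.44 -2.619 0.205
v -1.557 -0.788 0.172
v -1.756 -2.332 0.949
v -4.011 -3.149 -4.319
v -3.965 -2.299 -2.621
v -3.796 -2.151 -4.826
v -3.749 -1.3 -3.127
v -2.971 -3.34 -4.253
v -2.924 -2.489 -2.554
v -2.755 -2.341 -4.759
v -2.709 -1.491 -3.061
v -3.362 3.354 0.595
v -2.692 3.173 -0.152
v -2.948 1.927 1.312
v -2.278 1.746 0.565
v -2.106 2.497 1.234
v -2.362 3.379 0.79
v -3.278 1.721 0.37
v -3.534 2.603 -0.074
v -2.64 2.164 -0.291
v -1.915 2.643 0.243
v -3.725 2.457 0.917
v -3 2.936 1.451
f 2 1 5
f 2 5 3
f 3 5 6
f 3 6 4
f 5 1 7
f 5 7 6
f 6 7 8
f 6 8 4
f 7 1 9
f 7 9 8
f 8 9 10
f 8 10 4
f 9 1 11
f 9 11 10
f 10 11 12
f 10 12 4
f 11 1 13
f 11 13 12
f 12 13 14
f 12 14 4
f 13 1 15
f 13 15 14
f 14 15 16
f 14 16 4
f 15 1 17
f 15 17 16
f 16 17 18
f 16 18 4
f 17 1 19
f 17 19 18
f 18 19 20
f 18 20 4
f 19 1 21
f 19 21 20
f 20 21 22
f 20 22 4
f 21 1 23
f 21 23 22
f 22 23 24
f 22 24 4
f 23 1 25
f 23 25 24
f 24 25 26
f 24 26 4
f 25 1 27
f 25 27 26
f 26 27 28
f 26 28 4
f 27 1 29
f 27 29 28
f 28 29 30
f 28 30 4
f 29 1 31
f 29 31 30
f 30 31 32
f 30 32 4
f 31 1 33
f 31 33 32
f 32 33 34
f 32 34 4
f 33 1 2
f 33 2 34
f 34 2 3
f 34 3 4
f 36 35 38
f 36 38 37
f 38 35 39
f 38 39 37
f 39 35 40
f 39 40 37
f 40 35 41
f 40 41 37
f 41 35 42
f 41 42 37
f 42 35 43
f 42 43 37
f 43 35 44
f 43 44 37
f 44 35 45
f 44 45 37
f 45 35 46
f 45 46 37
f 46 35 47
f 46 47 37
f 47 35 48
f 47 48 37
f 48 35 49
f 48 49 37
f 49 35 50
f 49 50 37
f 50 35 36
f 50 36 37
f 52 54 51
f 55 52 51
f 51 54 53
f 53 55 51
f 52 58 54
f 56 52 55
f 56 58 52
f 54 58 53
f 57 55 53
f 53 58 57
f 57 56 55
f 58 56 57
f 60 62 59
f 63 60 59
f 59 62 61
f 61 63 59
f 60 66 62
f 64 60 63
f 64 66 60
f 62 66 61
f 65 63 61
f 61 66 65
f 65 64 63
f 66 64 65
f 67 78 72
f 67 72 68
f 67 68 74
f 67 74 77
f 67 77 78
f 68 72 76
f 72 78 71
f 78 77 69
f 77 74 73
f 74 68 75
f 70 76 71
f 70 71 69
f 70 69 73
f 70 73 75
f 70 75 76
f 71 76 72
f 69 71 78
f 73 69 77
f 75 73 74
f 76 75 68



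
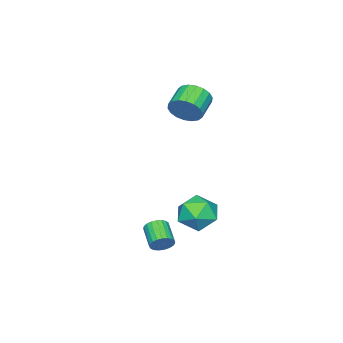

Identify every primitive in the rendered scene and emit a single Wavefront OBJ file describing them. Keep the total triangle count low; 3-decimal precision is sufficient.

v 0.942 0.006 -3.266
v 1.814 -0.521 -2.969
v 0.086 -1.479 -3.391
v 0.958 -2.006 -3.094
v 0.447 -1.391 -2.396
v 0.976 -0.473 -2.319
v 0.924 -1.527 -4.041
v 1.453 -0.609 -3.964
v 1.803 -1.469 -3.448
v 1.509 -1.385 -2.432
v 0.391 -0.615 -3.928
v 0.097 -0.531 -2.912
v 4.319 -0.563 -3.332
v 4.751 -0.75 -3.028
v 4.054 -1.544 -2.525
v 3.621 -1.357 -2.828
v 4.662 -0.585 -2.89
v 3.965 -1.379 -2.387
v 4.515 -0.416 -2.828
v 3.818 -1.21 -2.325
v 4.333 -0.273 -2.853
v 3.636 -1.066 -2.35
v 4.149 -0.179 -2.961
v 3.452 -0.973 -2.458
v 3.994 -0.152 -3.133
v 3.297 -0.946 -2.63
v 3.895 -0.196 -3.339
v 3.198 -0.99 -2.836
v 3.87 -0.304 -3.544
v 3.173 -1.098 -3.041
v 3.922 -0.456 -3.712
v 3.225 -1.25 -3.209
v 4.043 -0.627 -3.815
v 3.346 -1.421 -3.312
v 4.211 -0.787 -3.834
v 3.514 -1.58 -3.33
v 4.398 -0.908 -3.766
v 3.701 -1.702 -3.263
v 4.571 -0.969 -3.623
v 3.874 -1.763 -3.12
v 4.701 -0.961 -3.429
v 4.004 -1.754 -2.926
v 4.764 -0.883 -3.219
v 4.067 -1.677 -2.716
v -0.708 -2.769 2.003
v -0.361 -3.236 2.609
v -1.485 -3.458 3.083
v -1.832 -2.991 2.477
v -0.365 -2.893 2.76
v -1.489 -3.115 3.233
v -0.437 -2.527 2.761
v -1.561 -2.749 3.234
v -0.563 -2.208 2.611
v -1.687 -2.43 3.085
v -0.717 -2 2.342
v -1.842 -2.222 2.815
v -0.87 -1.945 2.005
v -1.994 -2.167 2.478
v -0.99 -2.053 1.668
v -2.115 -2.275 2.141
v -1.055 -2.302 1.397
v -2.179 -2.524 1.871
v -1.051 -2.645 1.247
v -2.175 -2.867 1.72
v -0.979 -3.011 1.246
v -2.103 -3.233 1.719
v -0.853 -3.33 1.395
v -1.977 -3.552 1.869
v -0.698 -3.538 1.665
v -1.823 -3.76 2.138
v -0.546 -3.593 2.002
v -1.67 -3.815 2.475
v -0.425 -3.485 2.339
v -1.55 -3.707 2.812
f 1 12 6
f 1 6 2
f 1 2 8
f 1 8 11
f 1 11 12
f 2 6 10
f 6 12 5
f 12 11 3
f 11 8 7
f 8 2 9
f 4 10 5
f 4 5 3
f 4 3 7
f 4 7 9
f 4 9 10
f 5 10 6
f 3 5 12
f 7 3 11
f 9 7 8
f 10 9 2
f 14 13 17
f 14 17 15
f 15 17 18
f 15 18 16
f 17 13 19
f 17 19 18
f 18 19 20
f 18 20 16
f 19 13 21
f 19 21 20
f 20 21 22
f 20 22 16
f 21 13 23
f 21 23 22
f 22 23 24
f 22 24 16
f 23 13 25
f 23 25 24
f 24 25 26
f 24 26 16
f 25 13 27
f 25 27 26
f 26 27 28
f 26 28 16
f 27 13 29
f 27 29 28
f 28 29 30
f 28 30 16
f 29 13 31
f 29 31 30
f 30 31 32
f 30 32 16
f 31 13 33
f 31 33 32
f 32 33 34
f 32 34 16
f 33 13 35
f 33 35 34
f 34 35 36
f 34 36 16
f 35 13 37
f 35 37 36
f 36 37 38
f 36 38 16
f 37 13 39
f 37 39 38
f 38 39 40
f 38 40 16
f 39 13 41
f 39 41 40
f 40 41 42
f 40 42 16
f 41 13 43
f 41 43 42
f 42 43 44
f 42 44 16
f 43 13 14
f 43 14 44
f 44 14 15
f 44 15 16
f 46 45 49
f 46 49 47
f 47 49 50
f 47 50 48
f 49 45 51
f 49 51 50
f 50 51 52
f 50 52 48
f 51 45 53
f 51 53 52
f 52 53 54
f 52 54 48
f 53 45 55
f 53 55 54
f 54 55 56
f 54 56 48
f 55 45 57
f 55 57 56
f 56 57 58
f 56 58 48
f 57 45 59
f 57 59 58
f 58 59 60
f 58 60 48
f 59 45 61
f 59 61 60
f 60 61 62
f 60 62 48
f 61 45 63
f 61 63 62
f 62 63 64
f 62 64 48
f 63 45 65
f 63 65 64
f 64 65 66
f 64 66 48
f 65 45 67
f 65 67 66
f 66 67 68
f 66 68 48
f 67 45 69
f 67 69 68
f 68 69 70
f 68 70 48
f 69 45 71
f 69 71 70
f 70 71 72
f 70 72 48
f 71 45 73
f 71 73 72
f 72 73 74
f 72 74 48
f 73 45 46
f 73 46 74
f 74 46 47
f 74 47 48



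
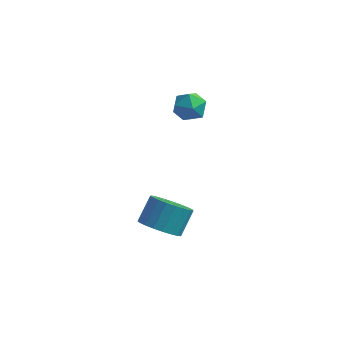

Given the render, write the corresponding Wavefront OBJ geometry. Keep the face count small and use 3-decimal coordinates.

v 0.63 -0.955 3.912
v 1.284 -0.497 3.944
v 1.296 -1.863 3.276
v 1.95 -1.405 3.308
v 1.66 -1.734 3.976
v 1.248 -1.173 4.369
v 1.332 -1.187 2.851
v 0.92 -0.626 3.244
v 1.718 -0.641 3.288
v 1.92 -0.978 3.984
v 0.66 -1.382 3.236
v 0.862 -1.719 3.932
v 1.27 -4.238 -1.724
v 2.037 -3.905 -2.153
v 2.217 -3.048 -1.165
v 1.45 -3.382 -0.736
v 1.756 -3.676 -2.3
v 1.936 -2.82 -1.312
v 1.391 -3.545 -2.347
v 1.571 -2.688 -1.359
v 1.005 -3.533 -2.287
v 1.185 -2.677 -1.298
v 0.665 -3.644 -2.129
v 0.845 -2.787 -1.141
v 0.429 -3.857 -1.901
v 0.61 -3 -0.913
v 0.339 -4.136 -1.643
v 0.519 -3.28 -0.655
v 0.41 -4.433 -1.398
v 0.59 -3.576 -0.41
v 0.629 -4.696 -1.21
v 0.81 -3.84 -0.222
v 0.959 -4.88 -1.111
v 1.14 -4.024 -0.123
v 1.343 -4.953 -1.118
v 1.524 -4.097 -0.13
v 1.715 -4.902 -1.23
v 1.895 -4.046 -0.242
v 2.009 -4.737 -1.427
v 2.189 -3.881 -0.439
v 2.175 -4.485 -1.675
v 2.356 -3.629 -0.687
v 2.185 -4.191 -1.932
v 2.366 -3.335 -0.944
f 1 12 6
f 1 6 2
f 1 2 8
f 1 8 11
f 1 11 12
f 2 6 10
f 6 12 5
f 12 11 3
f 11 8 7
f 8 2 9
f 4 10 5
f 4 5 3
f 4 3 7
f 4 7 9
f 4 9 10
f 5 10 6
f 3 5 12
f 7 3 11
f 9 7 8
f 10 9 2
f 14 13 17
f 14 17 15
f 15 17 18
f 15 18 16
f 17 13 19
f 17 19 18
f 18 19 20
f 18 20 16
f 19 13 21
f 19 21 20
f 20 21 22
f 20 22 16
f 21 13 23
f 21 23 22
f 22 23 24
f 22 24 16
f 23 13 25
f 23 25 24
f 24 25 26
f 24 26 16
f 25 13 27
f 25 27 26
f 26 27 28
f 26 28 16
f 27 13 29
f 27 29 28
f 28 29 30
f 28 30 16
f 29 13 31
f 29 31 30
f 30 31 32
f 30 32 16
f 31 13 33
f 31 33 32
f 32 33 34
f 32 34 16
f 33 13 35
f 33 35 34
f 34 35 36
f 34 36 16
f 35 13 37
f 35 37 36
f 36 37 38
f 36 38 16
f 37 13 39
f 37 39 38
f 38 39 40
f 38 40 16
f 39 13 41
f 39 41 40
f 40 41 42
f 40 42 16
f 41 13 43
f 41 43 42
f 42 43 44
f 42 44 16
f 43 13 14
f 43 14 44
f 44 14 15
f 44 15 16



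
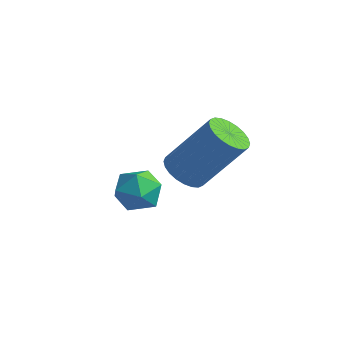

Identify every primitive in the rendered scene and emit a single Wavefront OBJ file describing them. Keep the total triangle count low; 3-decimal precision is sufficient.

v 2.326 -1.043 1.583
v 2.785 -1.543 1.537
v 3.733 -0.817 3.091
v 3.274 -0.317 3.137
v 2.895 -1.357 1.383
v 3.843 -0.631 2.937
v 2.919 -1.123 1.259
v 3.866 -0.397 2.813
v 2.852 -0.878 1.185
v 3.8 -0.151 2.739
v 2.705 -0.657 1.171
v 3.653 0.069 2.726
v 2.501 -0.495 1.22
v 3.449 0.231 2.775
v 2.27 -0.417 1.324
v 3.217 0.31 2.879
v 2.047 -0.434 1.468
v 2.995 0.293 3.022
v 1.867 -0.543 1.629
v 2.815 0.183 3.183
v 1.757 -0.729 1.783
v 2.705 -0.003 3.337
v 1.734 -0.963 1.907
v 2.681 -0.237 3.461
v 1.8 -1.209 1.981
v 2.748 -0.482 3.535
v 1.947 -1.429 1.994
v 2.895 -0.703 3.549
v 2.151 -1.591 1.945
v 3.099 -0.865 3.5
v 2.383 -1.67 1.841
v 3.33 -0.943 3.396
v 2.605 -1.653 1.698
v 3.553 -0.926 3.252
v 2.403 -2.983 2.083
v 3.095 -2.77 2.05
v 2.745 -4.03 2.49
v 3.437 -3.817 2.457
v 2.989 -3.522 2.946
v 2.778 -2.875 2.694
v 3.062 -3.925 1.846
v 2.851 -3.278 1.594
v 3.503 -3.352 1.904
v 3.458 -3.103 2.584
v 2.382 -3.697 1.956
v 2.337 -3.448 2.636
f 2 1 5
f 2 5 3
f 3 5 6
f 3 6 4
f 5 1 7
f 5 7 6
f 6 7 8
f 6 8 4
f 7 1 9
f 7 9 8
f 8 9 10
f 8 10 4
f 9 1 11
f 9 11 10
f 10 11 12
f 10 12 4
f 11 1 13
f 11 13 12
f 12 13 14
f 12 14 4
f 13 1 15
f 13 15 14
f 14 15 16
f 14 16 4
f 15 1 17
f 15 17 16
f 16 17 18
f 16 18 4
f 17 1 19
f 17 19 18
f 18 19 20
f 18 20 4
f 19 1 21
f 19 21 20
f 20 21 22
f 20 22 4
f 21 1 23
f 21 23 22
f 22 23 24
f 22 24 4
f 23 1 25
f 23 25 24
f 24 25 26
f 24 26 4
f 25 1 27
f 25 27 26
f 26 27 28
f 26 28 4
f 27 1 29
f 27 29 28
f 28 29 30
f 28 30 4
f 29 1 31
f 29 31 30
f 30 31 32
f 30 32 4
f 31 1 33
f 31 33 32
f 32 33 34
f 32 34 4
f 33 1 2
f 33 2 34
f 34 2 3
f 34 3 4
f 35 46 40
f 35 40 36
f 35 36 42
f 35 42 45
f 35 45 46
f 36 40 44
f 40 46 39
f 46 45 37
f 45 42 41
f 42 36 43
f 38 44 39
f 38 39 37
f 38 37 41
f 38 41 43
f 38 43 44
f 39 44 40
f 37 39 46
f 41 37 45
f 43 41 42
f 44 43 36



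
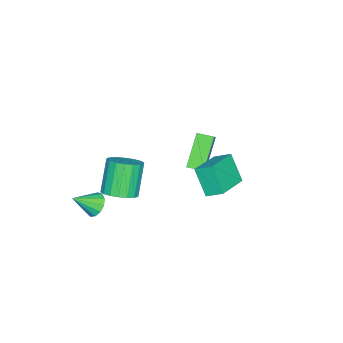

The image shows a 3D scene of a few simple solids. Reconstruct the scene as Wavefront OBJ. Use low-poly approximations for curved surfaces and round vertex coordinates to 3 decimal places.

v 1.906 3.09 0.473
v 1.498 2.334 1.751
v 1.842 3.88 0.921
v 1.435 3.123 2.199
v 3.685 2.957 0.961
v 3.278 2.2 2.239
v 3.622 3.746 1.409
v 3.214 2.99 2.687
v 1 -2.782 -3.439
v 1.718 -2.451 -2.969
v 0.738 -2.627 -1.35
v 0.02 -2.958 -1.821
v 1.505 -2.113 -3.06
v 0.526 -2.289 -1.442
v 1.193 -1.908 -3.227
v 0.213 -2.084 -1.609
v 0.842 -1.875 -3.436
v -0.138 -2.052 -1.818
v 0.523 -2.023 -3.645
v -0.457 -2.199 -2.027
v 0.298 -2.32 -3.814
v -0.682 -2.497 -2.196
v 0.212 -2.709 -3.908
v -0.768 -2.886 -2.29
v 0.282 -3.113 -3.91
v -0.698 -3.289 -2.291
v 0.494 -3.451 -3.818
v -0.485 -3.627 -2.2
v 0.807 -3.656 -3.651
v -0.173 -3.832 -2.033
v 1.158 -3.688 -3.442
v 0.178 -3.865 -1.824
v 1.477 -3.541 -3.233
v 0.497 -3.717 -1.615
v 1.702 -3.243 -3.064
v 0.722 -3.42 -1.446
v 1.788 -2.854 -2.97
v 0.808 -3.031 -1.352
v -1.477 -0.364 -2.454
v -2.812 -0.47 -1.008
v -1.676 0.442 -2.578
v -3.011 0.336 -1.133
v -0.189 0.144 -1.227
v -1.524 0.038 0.218
v -0.388 0.95 -1.352
v -1.723 0.844 0.094
v 3.487 -2.714 -2.15
v 3.756 -3.022 -2.705
v 4.253 -3.486 -1.35
v 3.984 -2.717 -2.629
v 4.054 -2.41 -2.4
v 3.944 -2.2 -2.092
v 3.689 -2.153 -1.802
v 3.37 -2.284 -1.623
v 3.088 -2.552 -1.611
v 2.933 -2.87 -1.77
v 2.953 -3.14 -2.05
v 3.143 -3.274 -2.361
v 3.443 -3.23 -2.606
f 2 4 1
f 5 2 1
f 1 4 3
f 3 5 1
f 2 8 4
f 6 2 5
f 6 8 2
f 4 8 3
f 7 5 3
f 3 8 7
f 7 6 5
f 8 6 7
f 10 9 13
f 10 13 11
f 11 13 14
f 11 14 12
f 13 9 15
f 13 15 14
f 14 15 16
f 14 16 12
f 15 9 17
f 15 17 16
f 16 17 18
f 16 18 12
f 17 9 19
f 17 19 18
f 18 19 20
f 18 20 12
f 19 9 21
f 19 21 20
f 20 21 22
f 20 22 12
f 21 9 23
f 21 23 22
f 22 23 24
f 22 24 12
f 23 9 25
f 23 25 24
f 24 25 26
f 24 26 12
f 25 9 27
f 25 27 26
f 26 27 28
f 26 28 12
f 27 9 29
f 27 29 28
f 28 29 30
f 28 30 12
f 29 9 31
f 29 31 30
f 30 31 32
f 30 32 12
f 31 9 33
f 31 33 32
f 32 33 34
f 32 34 12
f 33 9 35
f 33 35 34
f 34 35 36
f 34 36 12
f 35 9 37
f 35 37 36
f 36 37 38
f 36 38 12
f 37 9 10
f 37 10 38
f 38 10 11
f 38 11 12
f 40 42 39
f 43 40 39
f 39 42 41
f 41 43 39
f 40 46 42
f 44 40 43
f 44 46 40
f 42 46 41
f 45 43 41
f 41 46 45
f 45 44 43
f 46 44 45
f 48 47 50
f 48 50 49
f 50 47 51
f 50 51 49
f 51 47 52
f 51 52 49
f 52 47 53
f 52 53 49
f 53 47 54
f 53 54 49
f 54 47 55
f 54 55 49
f 55 47 56
f 55 56 49
f 56 47 57
f 56 57 49
f 57 47 58
f 57 58 49
f 58 47 59
f 58 59 49
f 59 47 48
f 59 48 49



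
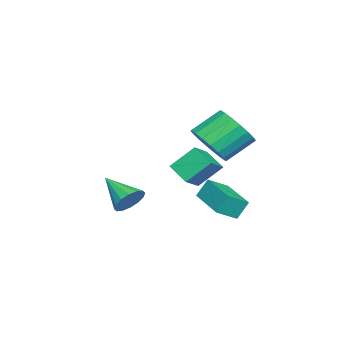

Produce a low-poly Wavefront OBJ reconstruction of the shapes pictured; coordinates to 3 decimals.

v 1.034 -0.304 -2.073
v 1.524 -0.161 -1.51
v 0.386 -1.576 -1.187
v 1.208 0.057 -1.427
v 0.845 0.179 -1.518
v 0.532 0.172 -1.757
v 0.354 0.037 -2.081
v 0.358 -0.19 -2.402
v 0.543 -0.447 -2.636
v 0.86 -0.665 -2.719
v 1.223 -0.787 -2.628
v 1.535 -0.78 -2.389
v 1.713 -0.645 -2.066
v 1.709 -0.418 -1.744
v 2.488 2.994 -0.279
v 2.017 2.195 0.273
v 2.115 3.873 0.675
v 1.644 3.074 1.228
v 3.456 2.806 0.272
v 2.985 2.007 0.825
v 3.083 3.685 1.227
v 2.612 2.886 1.779
v 1.748 2.686 -1.118
v 1.507 3.075 -0.308
v 1.143 3.33 -1.607
v 0.902 3.719 -0.798
v 3.218 3.941 -1.282
v 2.977 4.33 -0.473
v 2.613 4.585 -1.772
v 2.372 4.974 -0.962
v 0.7 2.851 1.202
v 1.613 3.216 1.571
v 0.853 4.173 2.507
v -0.06 3.809 2.138
v 1.526 3.5 1.21
v 0.765 4.457 2.146
v 1.275 3.655 0.847
v 0.515 4.612 1.784
v 0.911 3.651 0.555
v 0.15 4.609 1.491
v 0.505 3.489 0.391
v -0.256 4.446 1.327
v 0.137 3.2 0.387
v -0.624 4.158 1.324
v -0.119 2.843 0.545
v -0.88 3.8 1.481
v -0.213 2.487 0.833
v -0.973 3.444 1.769
v -0.125 2.203 1.194
v -0.886 3.16 2.13
v 0.125 2.048 1.556
v -0.635 3.005 2.493
v 0.49 2.051 1.849
v -0.271 3.009 2.785
v 0.896 2.214 2.013
v 0.135 3.171 2.949
v 1.264 2.502 2.016
v 0.503 3.46 2.953
v 1.52 2.86 1.859
v 0.759 3.817 2.795
f 2 1 4
f 2 4 3
f 4 1 5
f 4 5 3
f 5 1 6
f 5 6 3
f 6 1 7
f 6 7 3
f 7 1 8
f 7 8 3
f 8 1 9
f 8 9 3
f 9 1 10
f 9 10 3
f 10 1 11
f 10 11 3
f 11 1 12
f 11 12 3
f 12 1 13
f 12 13 3
f 13 1 14
f 13 14 3
f 14 1 2
f 14 2 3
f 16 18 15
f 19 16 15
f 15 18 17
f 17 19 15
f 16 22 18
f 20 16 19
f 20 22 16
f 18 22 17
f 21 19 17
f 17 22 21
f 21 20 19
f 22 20 21
f 24 26 23
f 27 24 23
f 23 26 25
f 25 27 23
f 24 30 26
f 28 24 27
f 28 30 24
f 26 30 25
f 29 27 25
f 25 30 29
f 29 28 27
f 30 28 29
f 32 31 35
f 32 35 33
f 33 35 36
f 33 36 34
f 35 31 37
f 35 37 36
f 36 37 38
f 36 38 34
f 37 31 39
f 37 39 38
f 38 39 40
f 38 40 34
f 39 31 41
f 39 41 40
f 40 41 42
f 40 42 34
f 41 31 43
f 41 43 42
f 42 43 44
f 42 44 34
f 43 31 45
f 43 45 44
f 44 45 46
f 44 46 34
f 45 31 47
f 45 47 46
f 46 47 48
f 46 48 34
f 47 31 49
f 47 49 48
f 48 49 50
f 48 50 34
f 49 31 51
f 49 51 50
f 50 51 52
f 50 52 34
f 51 31 53
f 51 53 52
f 52 53 54
f 52 54 34
f 53 31 55
f 53 55 54
f 54 55 56
f 54 56 34
f 55 31 57
f 55 57 56
f 56 57 58
f 56 58 34
f 57 31 59
f 57 59 58
f 58 59 60
f 58 60 34
f 59 31 32
f 59 32 60
f 60 32 33
f 60 33 34



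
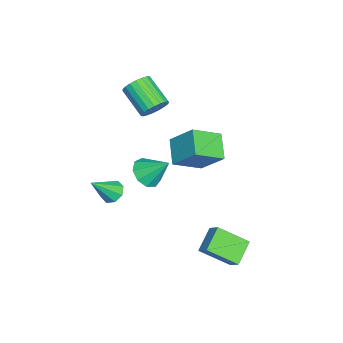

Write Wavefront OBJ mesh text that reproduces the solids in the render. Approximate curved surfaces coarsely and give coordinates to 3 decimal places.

v 1.381 -0.93 0.662
v 2.367 -1.268 0.795
v 1.659 0.39 1.958
v 2.347 -0.763 0.285
v 1.875 -0.336 -0.049
v 1.172 -0.187 -0.05
v 0.567 -0.386 0.282
v 0.343 -0.84 0.793
v 0.605 -1.335 1.242
v 1.23 -1.641 1.42
v 1.926 -1.615 1.244
v 3.648 4.189 -4.779
v 3.857 2.42 -3.576
v 2.275 4.598 -3.94
v 2.485 2.828 -2.736
v 4.235 4.732 -4.084
v 4.445 2.962 -2.88
v 2.863 5.14 -3.244
v 3.072 3.371 -2.041
v -2.858 -1.24 2.809
v -2.121 -1.469 3.345
v -3.344 -2.788 4.467
v -4.082 -2.56 3.931
v -2.271 -1.164 3.539
v -3.494 -2.483 4.661
v -2.523 -0.873 3.607
v -3.746 -2.192 4.728
v -2.833 -0.646 3.537
v -4.056 -1.965 4.658
v -3.147 -0.521 3.341
v -4.371 -1.84 4.462
v -3.412 -0.52 3.053
v -4.635 -1.84 4.174
v -3.58 -0.645 2.723
v -4.804 -1.964 3.844
v -3.624 -0.872 2.408
v -4.847 -2.191 3.529
v -3.536 -1.163 2.162
v -4.759 -2.482 3.283
v -3.33 -1.467 2.028
v -4.553 -2.786 3.15
v -3.043 -1.732 2.03
v -4.266 -3.051 3.151
v -2.724 -1.912 2.166
v -3.947 -3.231 3.287
v -2.428 -1.976 2.413
v -3.651 -3.295 3.535
v -2.207 -1.913 2.729
v -3.43 -3.232 3.851
v -2.098 -1.733 3.059
v -3.321 -3.053 4.18
v -0.017 -3.238 -2.636
v 0.411 -2.562 -2.454
v 0.957 -4.262 -1.124
v -0.127 -2.6 -2.133
v -0.6 -3.011 -2.106
v -0.732 -3.555 -2.39
v -0.445 -3.913 -2.818
v 0.093 -3.876 -3.139
v 0.567 -3.464 -3.166
v 0.698 -2.92 -2.882
v -4.992 0.951 -1.787
v -4.452 2.389 -0.226
v -3.453 1.385 -2.719
v -2.913 2.823 -1.158
v -3.927 -0.583 -0.742
v -3.387 0.855 0.819
v -2.388 -0.149 -1.674
v -1.848 1.289 -0.113
f 2 1 4
f 2 4 3
f 4 1 5
f 4 5 3
f 5 1 6
f 5 6 3
f 6 1 7
f 6 7 3
f 7 1 8
f 7 8 3
f 8 1 9
f 8 9 3
f 9 1 10
f 9 10 3
f 10 1 11
f 10 11 3
f 11 1 2
f 11 2 3
f 13 15 12
f 16 13 12
f 12 15 14
f 14 16 12
f 13 19 15
f 17 13 16
f 17 19 13
f 15 19 14
f 18 16 14
f 14 19 18
f 18 17 16
f 19 17 18
f 21 20 24
f 21 24 22
f 22 24 25
f 22 25 23
f 24 20 26
f 24 26 25
f 25 26 27
f 25 27 23
f 26 20 28
f 26 28 27
f 27 28 29
f 27 29 23
f 28 20 30
f 28 30 29
f 29 30 31
f 29 31 23
f 30 20 32
f 30 32 31
f 31 32 33
f 31 33 23
f 32 20 34
f 32 34 33
f 33 34 35
f 33 35 23
f 34 20 36
f 34 36 35
f 35 36 37
f 35 37 23
f 36 20 38
f 36 38 37
f 37 38 39
f 37 39 23
f 38 20 40
f 38 40 39
f 39 40 41
f 39 41 23
f 40 20 42
f 40 42 41
f 41 42 43
f 41 43 23
f 42 20 44
f 42 44 43
f 43 44 45
f 43 45 23
f 44 20 46
f 44 46 45
f 45 46 47
f 45 47 23
f 46 20 48
f 46 48 47
f 47 48 49
f 47 49 23
f 48 20 50
f 48 50 49
f 49 50 51
f 49 51 23
f 50 20 21
f 50 21 51
f 51 21 22
f 51 22 23
f 53 52 55
f 53 55 54
f 55 52 56
f 55 56 54
f 56 52 57
f 56 57 54
f 57 52 58
f 57 58 54
f 58 52 59
f 58 59 54
f 59 52 60
f 59 60 54
f 60 52 61
f 60 61 54
f 61 52 53
f 61 53 54
f 63 65 62
f 66 63 62
f 62 65 64
f 64 66 62
f 63 69 65
f 67 63 66
f 67 69 63
f 65 69 64
f 68 66 64
f 64 69 68
f 68 67 66
f 69 67 68



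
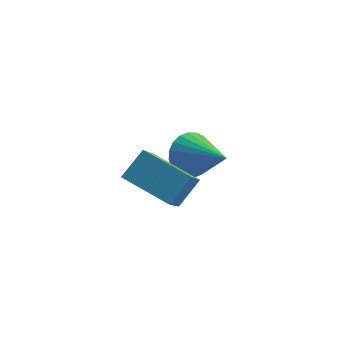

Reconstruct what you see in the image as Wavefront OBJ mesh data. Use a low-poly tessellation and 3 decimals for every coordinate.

v -0.365 -3.236 -3.006
v -0.546 -4.592 -1.702
v -1.742 -2.543 -2.477
v -1.923 -3.9 -1.173
v 0.203 -2.64 -2.307
v 0.022 -3.997 -1.003
v -1.174 -1.948 -1.778
v -1.355 -3.304 -0.474
v -0.152 -0.445 -3.081
v 0.37 -0.386 -3.71
v 0.932 -1.495 -2.279
v 0.468 -0.144 -3.525
v 0.471 0.053 -3.273
v 0.38 0.173 -2.991
v 0.207 0.2 -2.723
v -0.02 0.128 -2.509
v -0.268 -0.031 -2.383
v -0.497 -0.252 -2.362
v -0.675 -0.503 -2.452
v -0.772 -0.745 -2.637
v -0.776 -0.942 -2.889
v -0.684 -1.062 -3.171
v -0.512 -1.089 -3.439
v -0.284 -1.017 -3.653
v -0.037 -0.858 -3.779
v 0.193 -0.637 -3.8
f 2 4 1
f 5 2 1
f 1 4 3
f 3 5 1
f 2 8 4
f 6 2 5
f 6 8 2
f 4 8 3
f 7 5 3
f 3 8 7
f 7 6 5
f 8 6 7
f 10 9 12
f 10 12 11
f 12 9 13
f 12 13 11
f 13 9 14
f 13 14 11
f 14 9 15
f 14 15 11
f 15 9 16
f 15 16 11
f 16 9 17
f 16 17 11
f 17 9 18
f 17 18 11
f 18 9 19
f 18 19 11
f 19 9 20
f 19 20 11
f 20 9 21
f 20 21 11
f 21 9 22
f 21 22 11
f 22 9 23
f 22 23 11
f 23 9 24
f 23 24 11
f 24 9 25
f 24 25 11
f 25 9 26
f 25 26 11
f 26 9 10
f 26 10 11

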